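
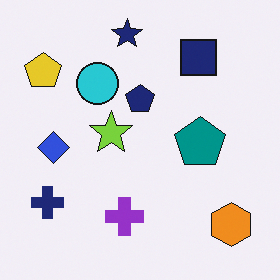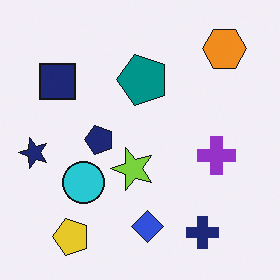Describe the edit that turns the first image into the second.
This is the original image rotated 90° counter-clockwise.

The orange hexagon sits in the bottom-right of the first image and the top-right of the second — consistent with a whole-image 90° counter-clockwise rotation.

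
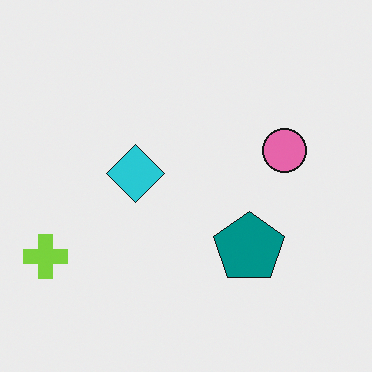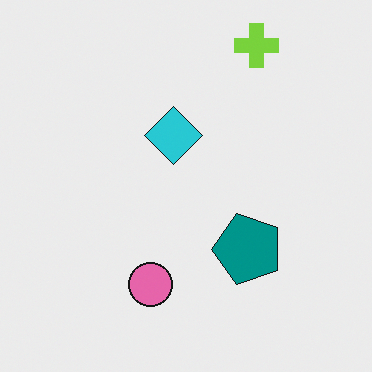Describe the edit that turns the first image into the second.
The second image is the first transposed (reflected across the top-left ↔ bottom-right diagonal).

Shapes have swapped their row and column positions — what was in the top-right is now in the bottom-left — a diagonal reflection.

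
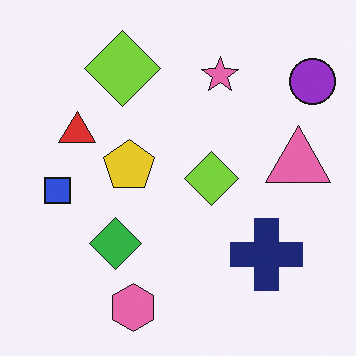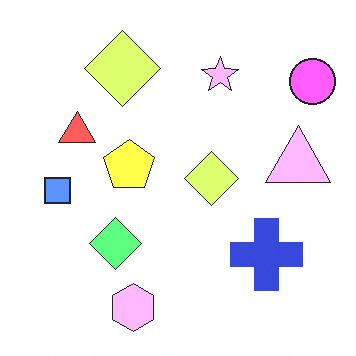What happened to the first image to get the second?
This is the original image substantially brightened.

Every pixel — background and shapes alike — is uniformly brightened.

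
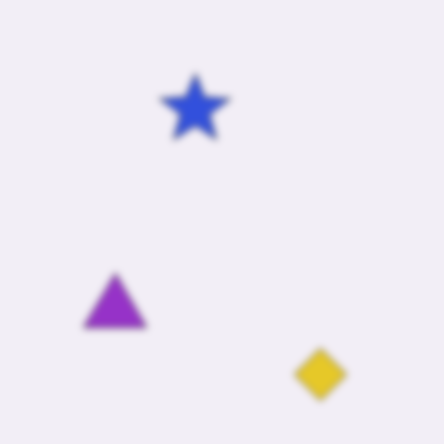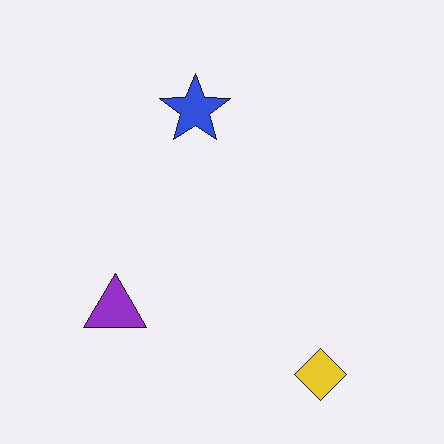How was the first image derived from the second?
The transformation is: noticeably gaussian-blurred.

Shape edges and outlines are uniformly softened across the whole image.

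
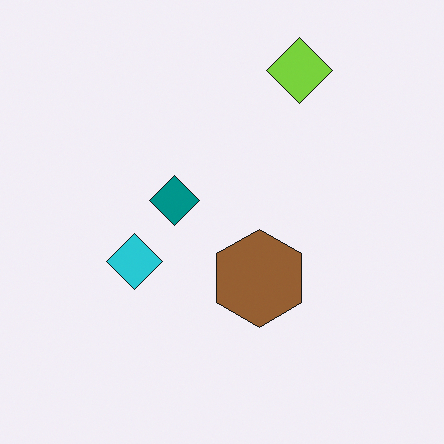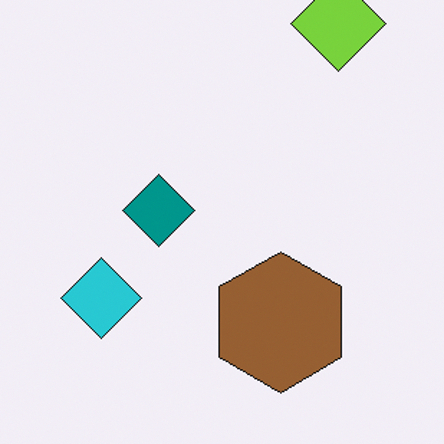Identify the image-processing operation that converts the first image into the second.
This is the original image cropped slightly and scaled back up.

The visible shapes are larger and the field of view is narrower; shapes near the original edges may be partly or wholly outside the frame — a crop-and-rescale.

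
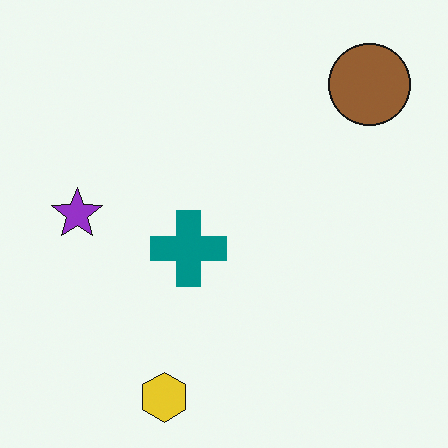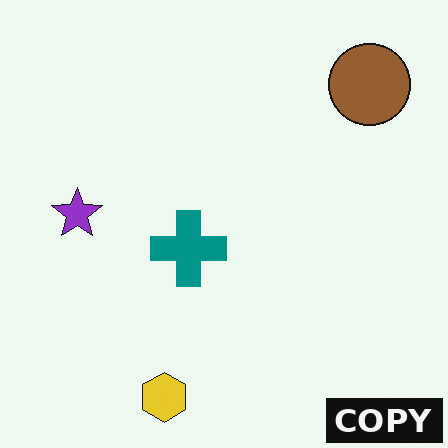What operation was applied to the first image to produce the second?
Watermarked with the text "COPY" in the lower-right corner.

A dark label reading "COPY" appears in the lower-right corner.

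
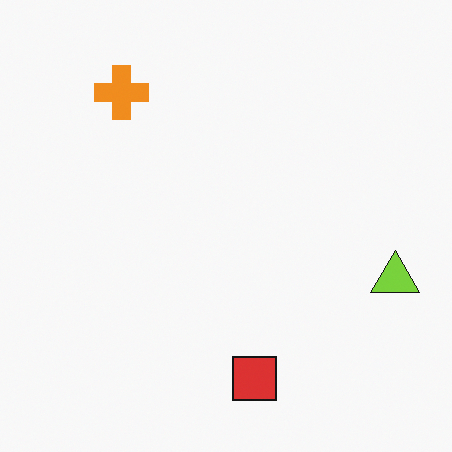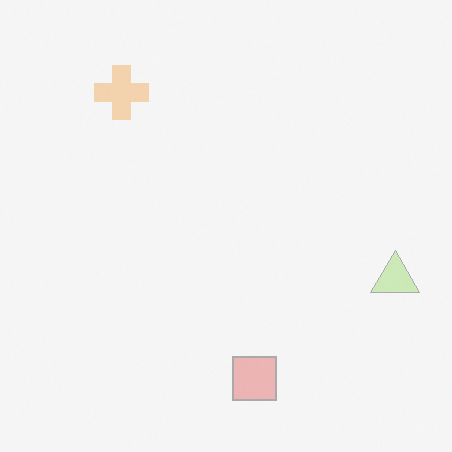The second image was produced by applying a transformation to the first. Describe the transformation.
Washed out (contrast reduced).

Tones are pushed toward mid-grey across the whole image — a global contrast change.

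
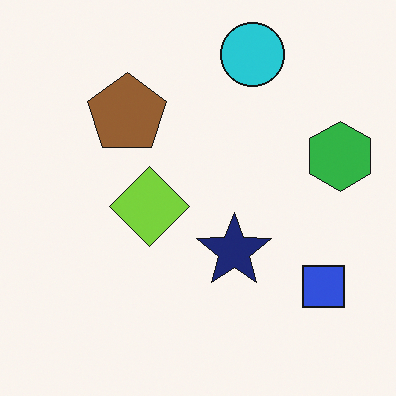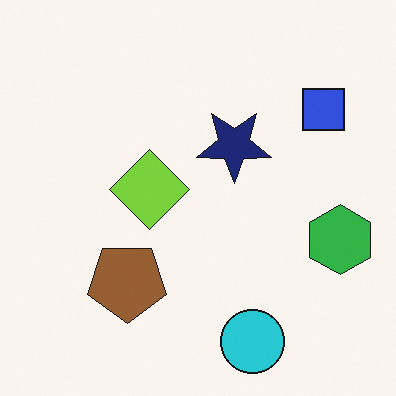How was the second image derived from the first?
Flipped vertically (top ↔ bottom).

The cyan circle is in the top of the first image and the bottom of the second — shapes on opposite sides of the horizontal midline have swapped in a mirror flip.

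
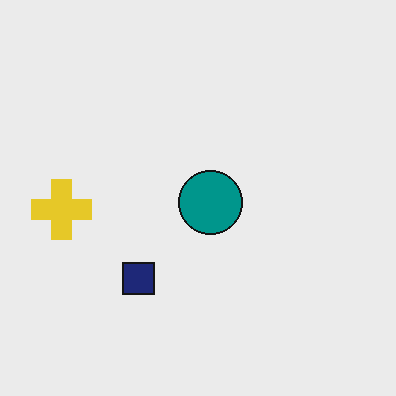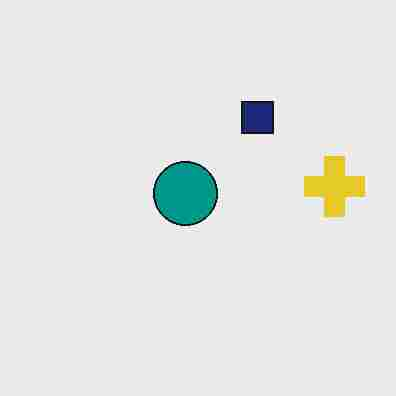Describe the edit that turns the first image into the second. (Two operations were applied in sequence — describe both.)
The transformation is: rotated 180°, then degraded with heavy JPEG compression.

The yellow cross sits in the left of the first image and the right of the second — consistent with a whole-image 180° rotation. Blocky 8×8 compression artifacts appear around shape edges and the flat background shows ringing — characteristic JPEG degradation.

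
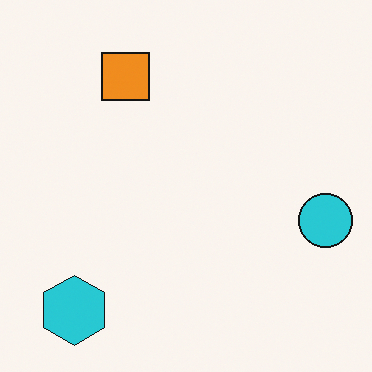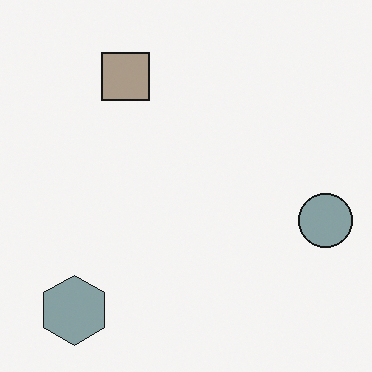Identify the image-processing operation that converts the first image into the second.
The transformation is: heavily desaturated.

All colors are more muted and greyish — a global saturation change.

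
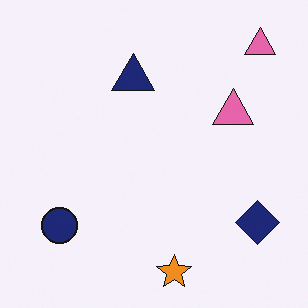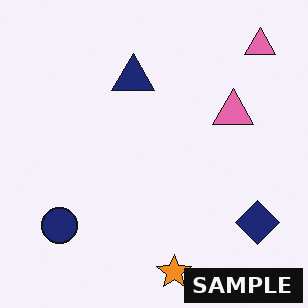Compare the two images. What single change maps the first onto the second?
The image was watermarked with the text "SAMPLE" in the lower-right corner.

A dark label reading "SAMPLE" appears in the lower-right corner.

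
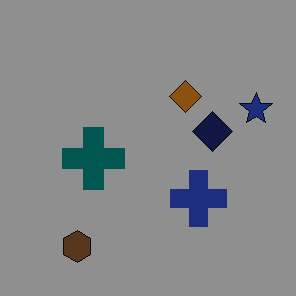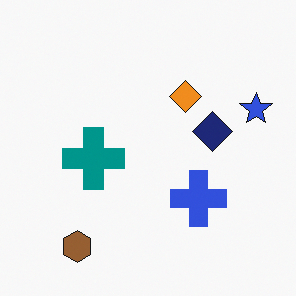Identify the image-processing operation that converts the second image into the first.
It was substantially darkened.

Every pixel — background and shapes alike — is uniformly darkened.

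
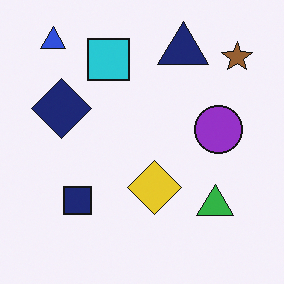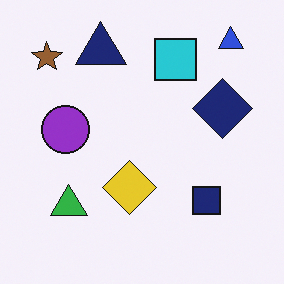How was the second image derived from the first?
The second image is the first flipped horizontally (left ↔ right).

The brown star is in the top-right of the first image and the top-left of the second — shapes on opposite sides of the vertical midline have swapped in a mirror flip.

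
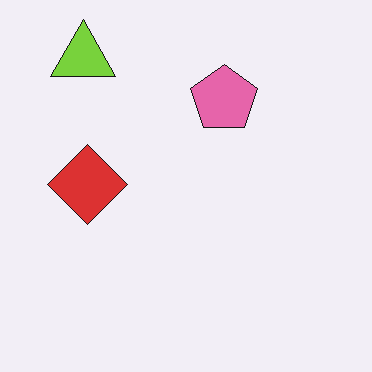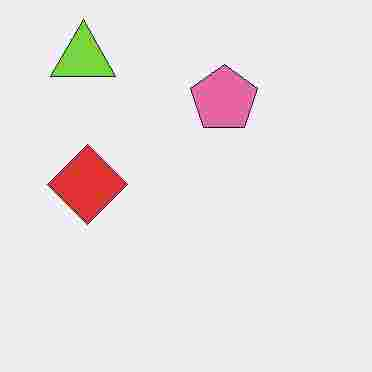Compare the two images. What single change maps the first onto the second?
Heavily JPEG-compressed with obvious blocking artifacts.

Blocky 8×8 compression artifacts appear around shape edges and the flat background shows ringing — characteristic JPEG degradation.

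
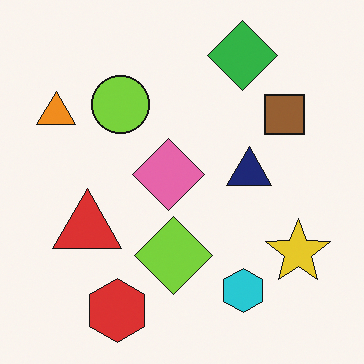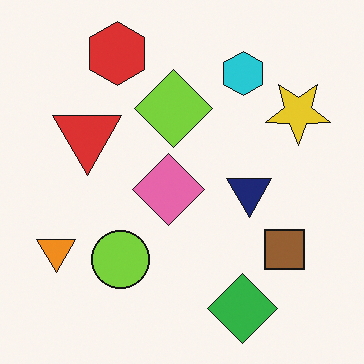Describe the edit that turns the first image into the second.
Flipped vertically (top ↔ bottom).

The red hexagon is in the bottom-left of the first image and the top-left of the second — shapes on opposite sides of the horizontal midline have swapped in a mirror flip.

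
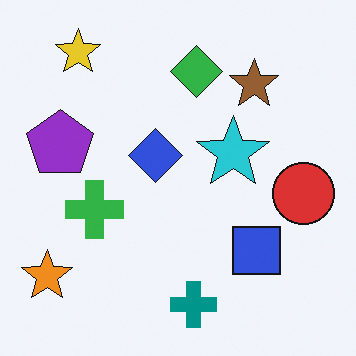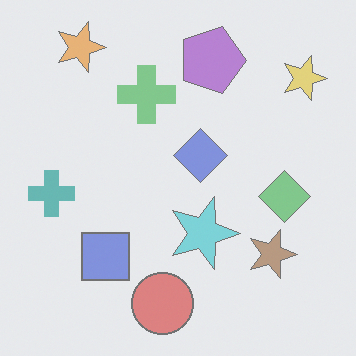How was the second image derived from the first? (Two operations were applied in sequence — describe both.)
The transformation is: given much lower contrast, then rotated 90° clockwise.

Tones are pushed toward mid-grey across the whole image — a global contrast change. The orange star sits in the bottom-left of the first image and the top-left of the second — consistent with a whole-image 90° clockwise rotation.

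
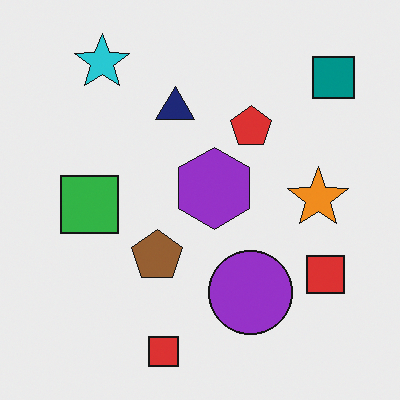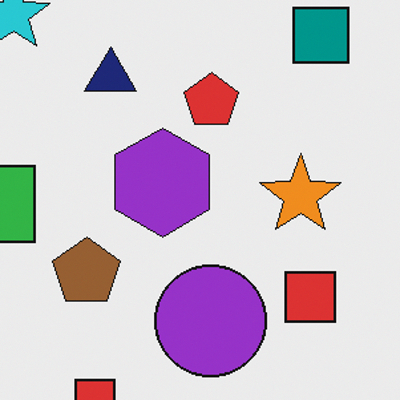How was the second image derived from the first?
The second image is the first cropped to a modestly smaller region and rescaled.

The visible shapes are larger and the field of view is narrower; shapes near the original edges may be partly or wholly outside the frame — a crop-and-rescale.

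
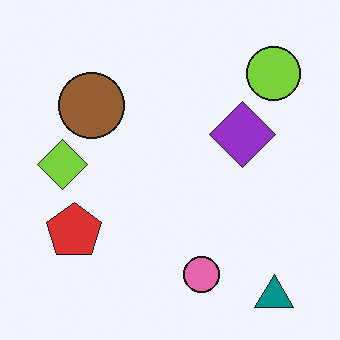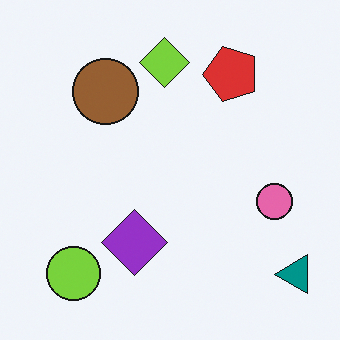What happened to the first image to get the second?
The transformation is: transposed (reflected across the top-left ↔ bottom-right diagonal).

Shapes have swapped their row and column positions — what was in the top-right is now in the bottom-left — a diagonal reflection.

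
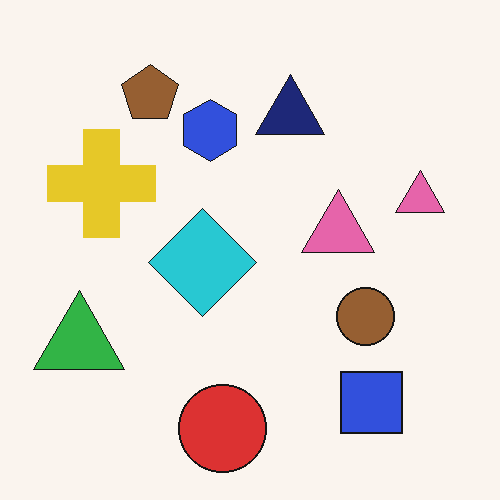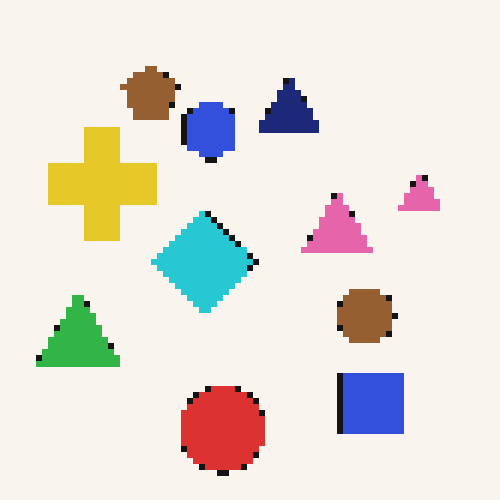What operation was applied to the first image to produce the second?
The second image is the first pixelated into visible square blocks.

Shapes are reduced to large square blocks; fine edges and outlines are lost — a downscale-then-upscale (mosaic) effect.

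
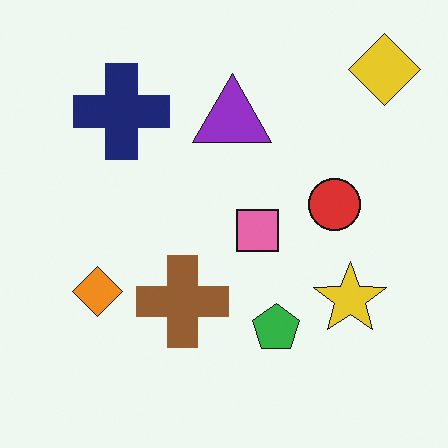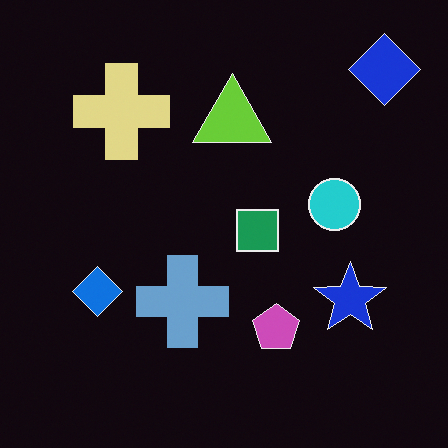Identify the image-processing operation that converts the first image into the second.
This is the original image color-inverted (negative).

The light background has become dark and every shape's color is its complement — a photographic negative.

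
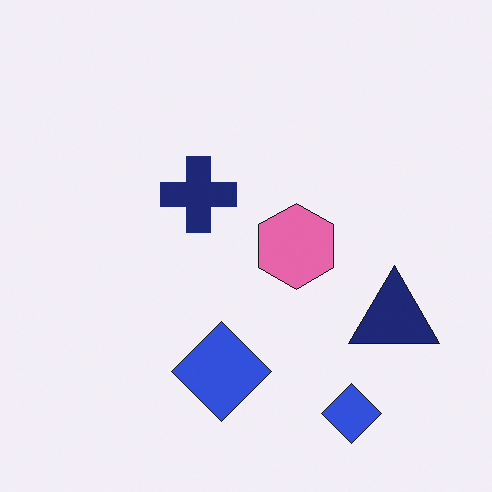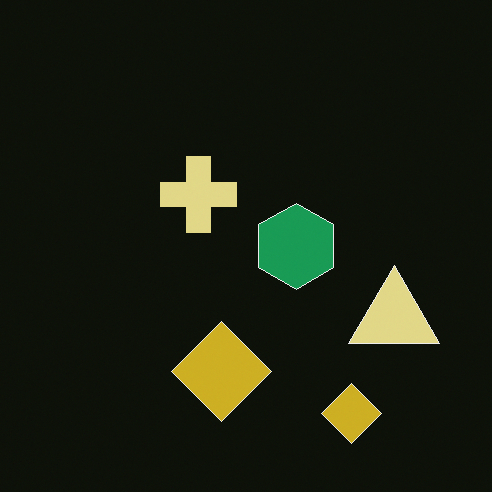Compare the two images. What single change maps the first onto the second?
The transformation is: color-inverted (negative).

The light background has become dark and every shape's color is its complement — a photographic negative.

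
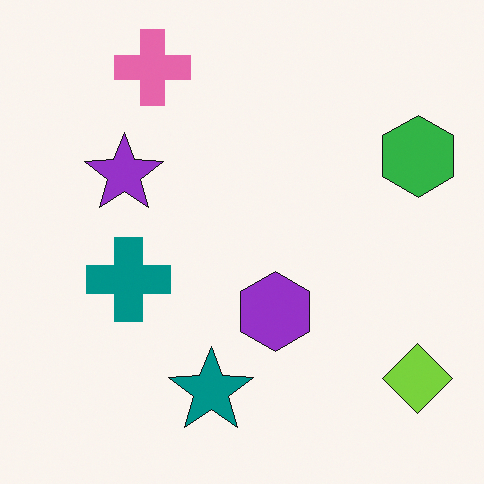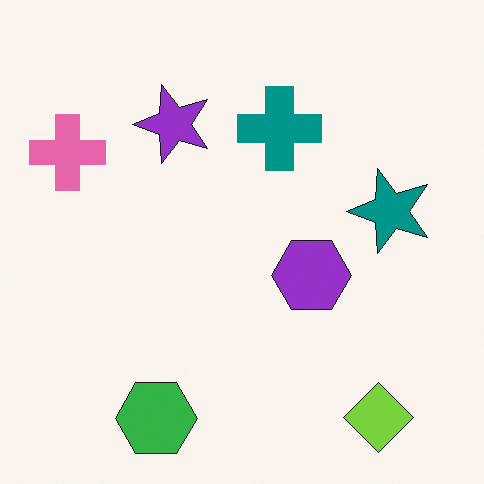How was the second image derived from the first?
The second image is the first transposed (reflected across the top-left ↔ bottom-right diagonal).

Shapes have swapped their row and column positions — what was in the top-right is now in the bottom-left — a diagonal reflection.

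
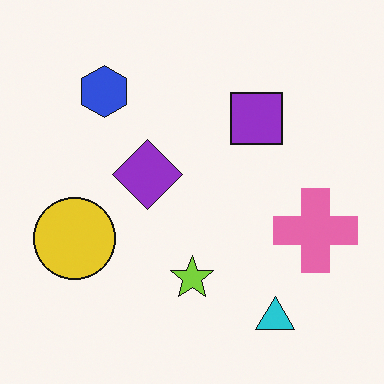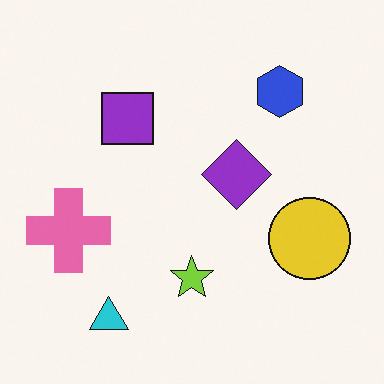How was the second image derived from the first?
This is the original image flipped horizontally (left ↔ right).

The pink cross is in the right of the first image and the left of the second — shapes on opposite sides of the vertical midline have swapped in a mirror flip.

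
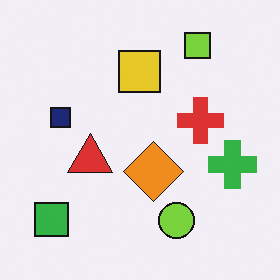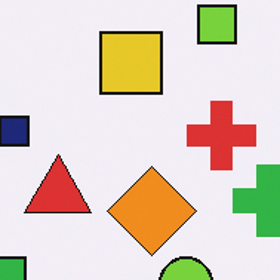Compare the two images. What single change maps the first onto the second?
The transformation is: cropped slightly and scaled back up.

The visible shapes are larger and the field of view is narrower; shapes near the original edges may be partly or wholly outside the frame — a crop-and-rescale.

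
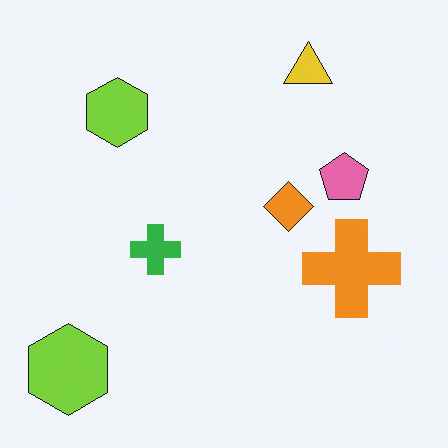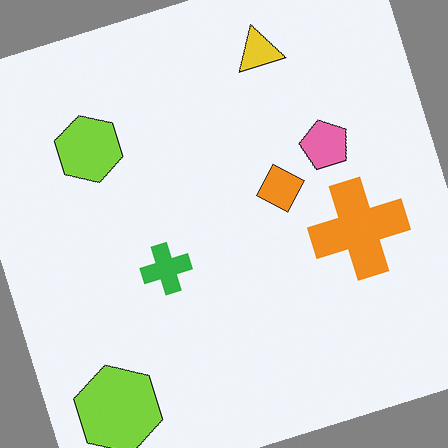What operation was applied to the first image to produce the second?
The transformation is: rotated counter-clockwise by a moderate amount.

Every shape is tilted by the same angle and the image corners show triangular fill wedges — a whole-image rotation by a non-right angle.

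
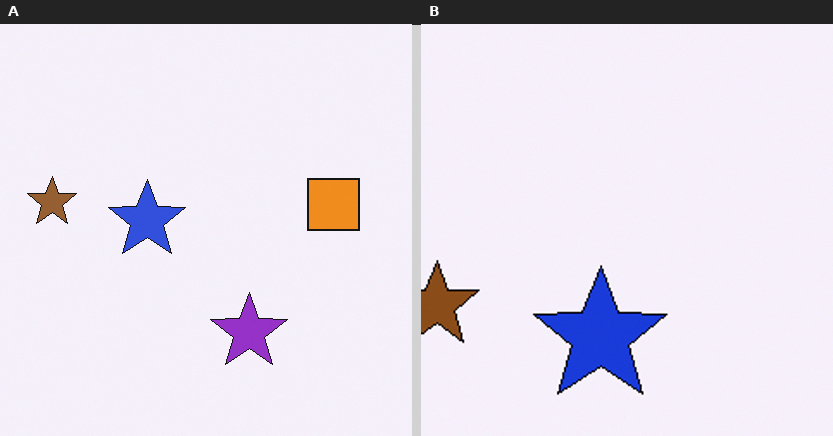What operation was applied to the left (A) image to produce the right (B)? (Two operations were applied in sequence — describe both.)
Given slightly increased contrast, then cropped tightly and scaled back up.

Tones are pushed away from mid-grey across the whole image — a global contrast change. The visible shapes are larger and the field of view is narrower; shapes near the original edges may be partly or wholly outside the frame — a crop-and-rescale.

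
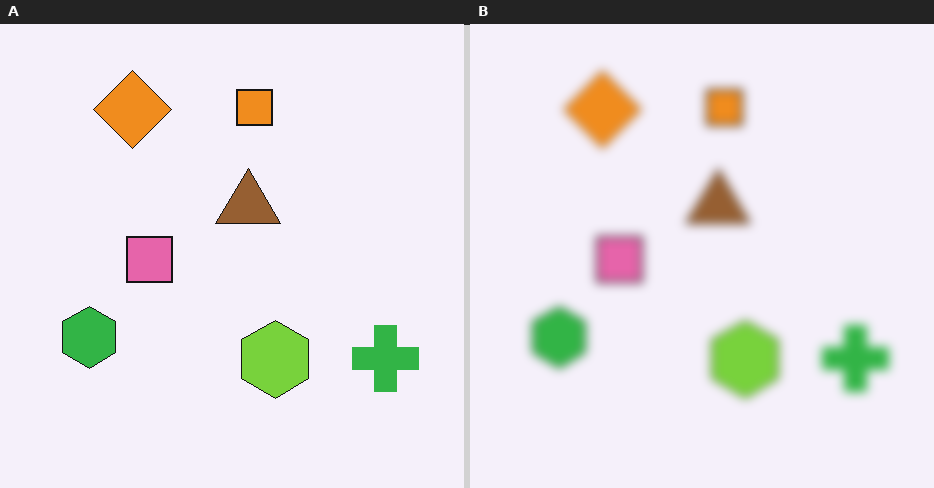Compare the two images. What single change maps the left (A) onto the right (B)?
The right (B) image is the left (A) heavily blurred.

Shape edges and outlines are uniformly softened across the whole image.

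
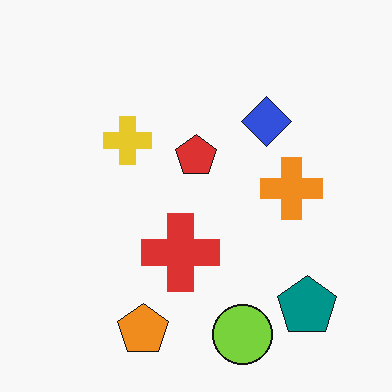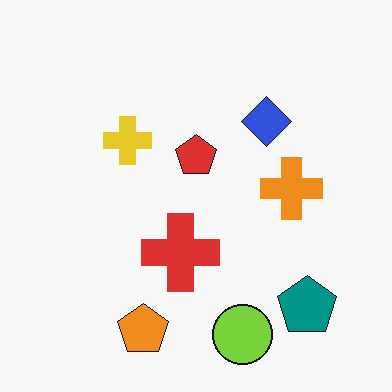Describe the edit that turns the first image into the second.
This is the original image given moderate JPEG compression.

Blocky 8×8 compression artifacts appear around shape edges and the flat background shows ringing — characteristic JPEG degradation.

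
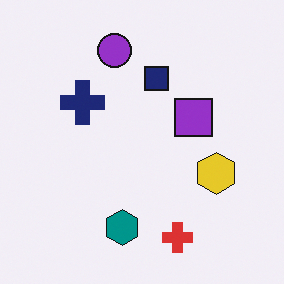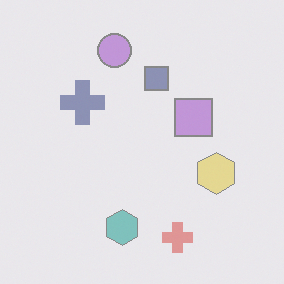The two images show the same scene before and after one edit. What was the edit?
This is the original image washed out (contrast reduced).

Tones are pushed toward mid-grey across the whole image — a global contrast change.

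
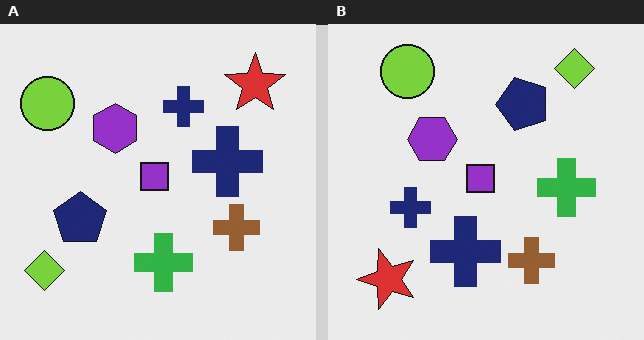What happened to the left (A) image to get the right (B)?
The transformation is: transposed (reflected across the top-left ↔ bottom-right diagonal).

Shapes have swapped their row and column positions — what was in the top-right is now in the bottom-left — a diagonal reflection.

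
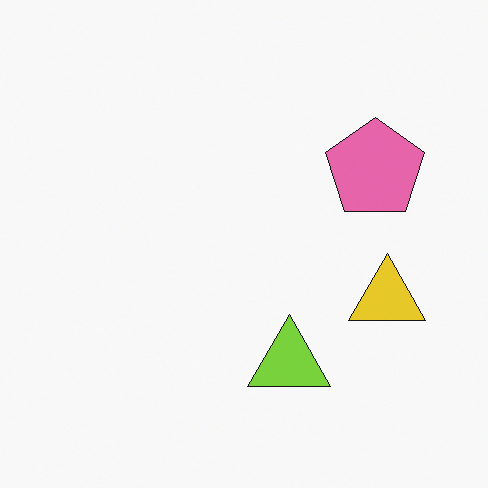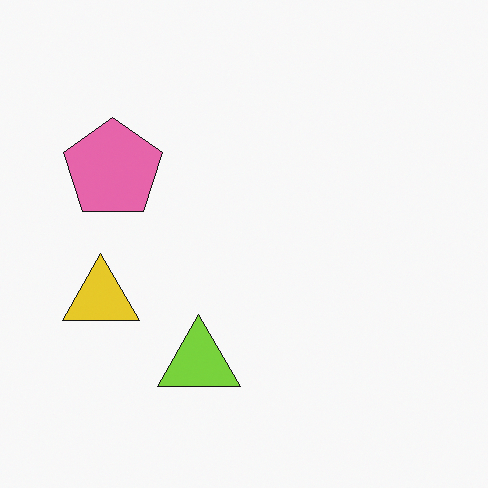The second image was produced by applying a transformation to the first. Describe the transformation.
The second image is the first flipped horizontally (left ↔ right).

The yellow triangle is in the right of the first image and the left of the second — shapes on opposite sides of the vertical midline have swapped in a mirror flip.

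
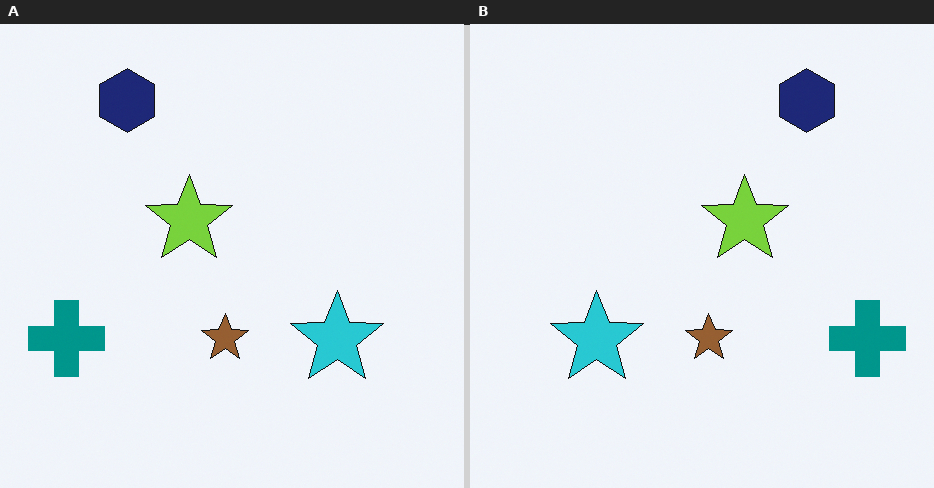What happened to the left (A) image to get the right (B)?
The right (B) image is the left (A) flipped horizontally (left ↔ right).

The teal cross is in the bottom-left of the left (A) image and the bottom-right of the right (B) — shapes on opposite sides of the vertical midline have swapped in a mirror flip.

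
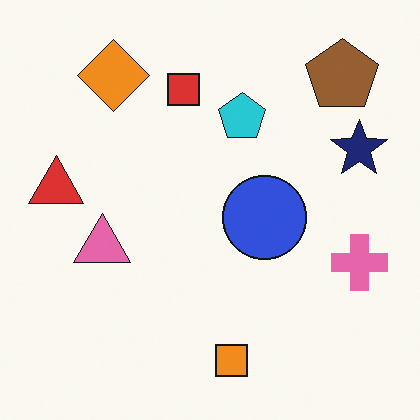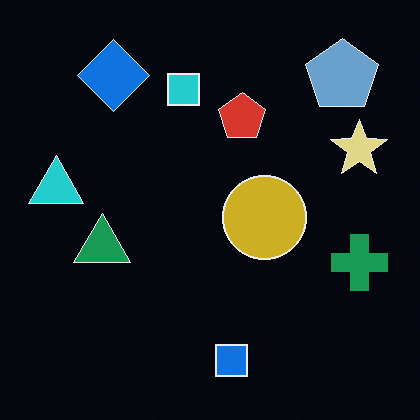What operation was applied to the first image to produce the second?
It was color-inverted (negative).

The light background has become dark and every shape's color is its complement — a photographic negative.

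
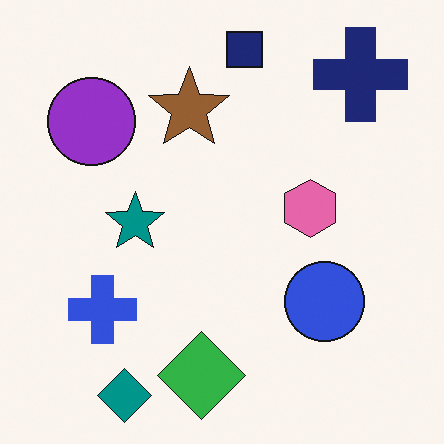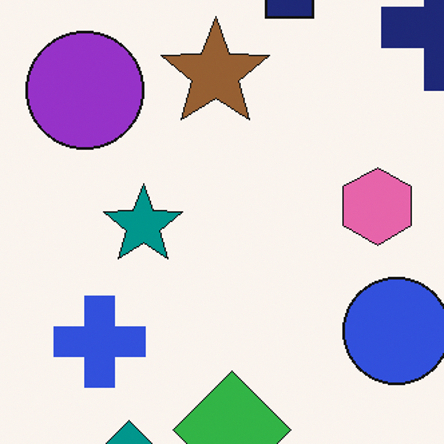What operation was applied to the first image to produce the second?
The transformation is: cropped slightly and scaled back up.

The visible shapes are larger and the field of view is narrower; shapes near the original edges may be partly or wholly outside the frame — a crop-and-rescale.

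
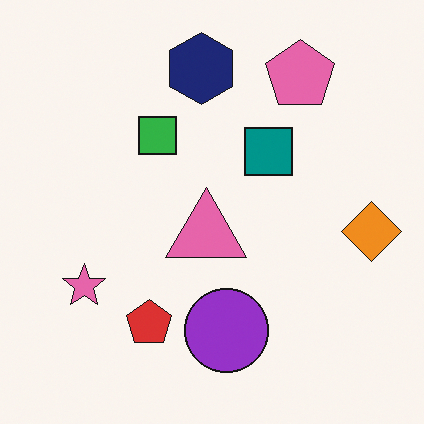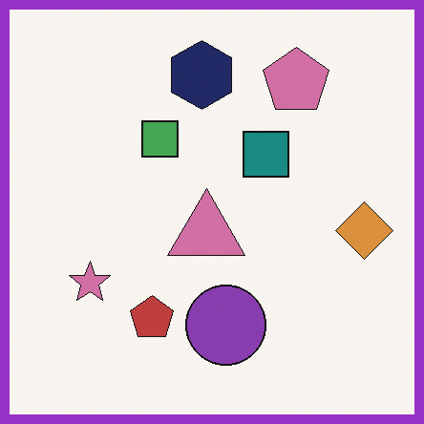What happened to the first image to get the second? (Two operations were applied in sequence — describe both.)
The image was slightly desaturated, then framed with a purple border.

All colors are more muted and greyish — a global saturation change. A solid purple frame runs around the edge of the second image, with the content slightly shrunk inside it.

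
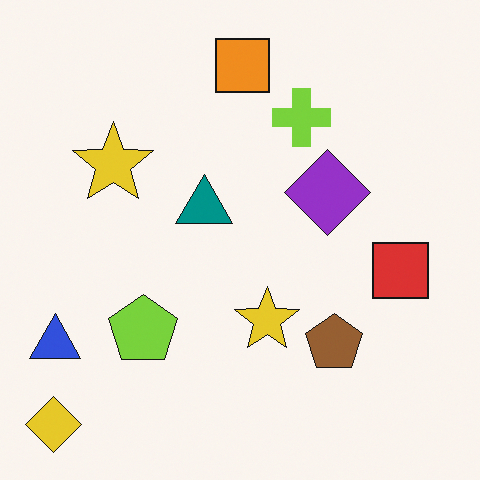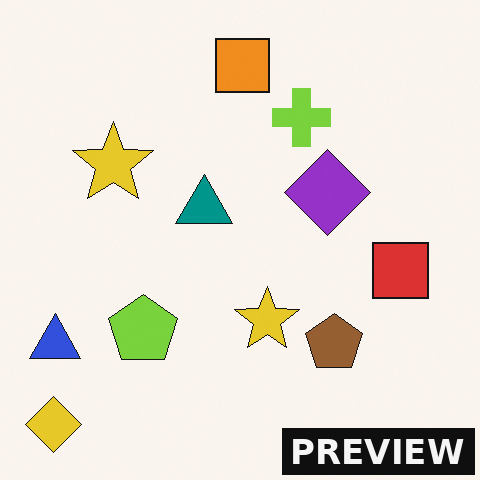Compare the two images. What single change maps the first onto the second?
It was watermarked with the text "PREVIEW" in the lower-right corner.

A dark label reading "PREVIEW" appears in the lower-right corner.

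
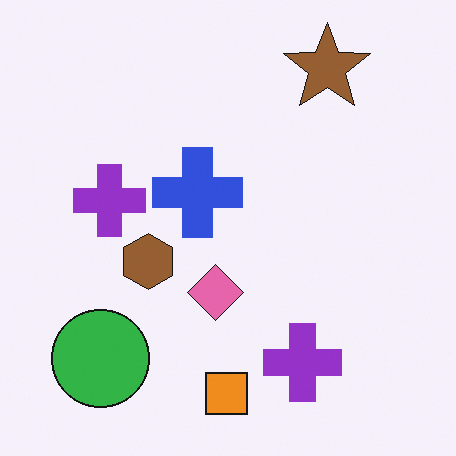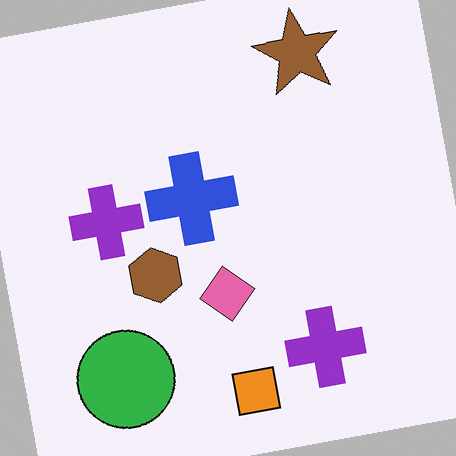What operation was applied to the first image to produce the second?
The image was rotated counter-clockwise by a small amount.

Every shape is tilted by the same angle and the image corners show triangular fill wedges — a whole-image rotation by a non-right angle.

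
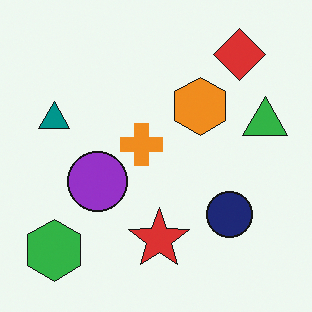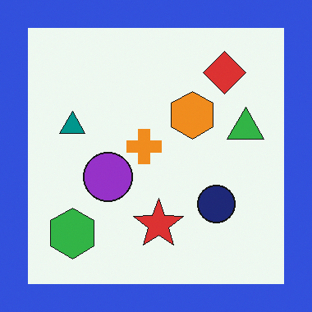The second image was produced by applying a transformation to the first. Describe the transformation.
The image was framed with a blue border.

A solid blue frame runs around the edge of the second image, with the content slightly shrunk inside it.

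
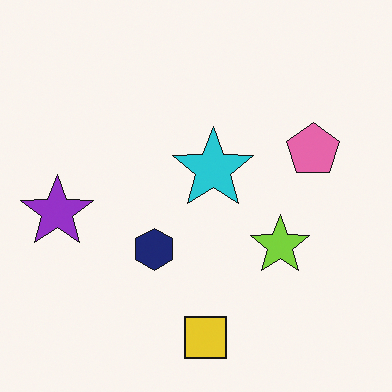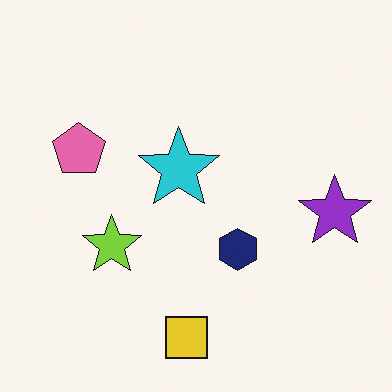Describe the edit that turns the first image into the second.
The transformation is: flipped horizontally (left ↔ right).

The purple star is in the left of the first image and the right of the second — shapes on opposite sides of the vertical midline have swapped in a mirror flip.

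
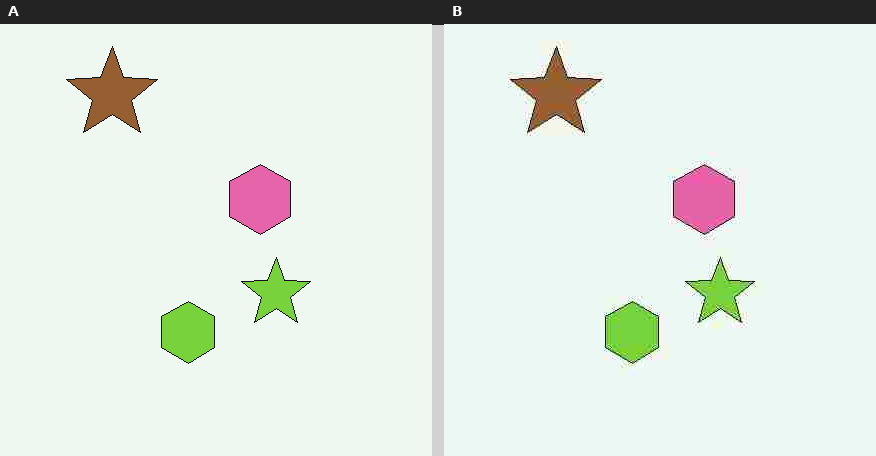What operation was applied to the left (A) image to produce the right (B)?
The right (B) image is the left (A) heavily JPEG-compressed with obvious blocking artifacts.

Blocky 8×8 compression artifacts appear around shape edges and the flat background shows ringing — characteristic JPEG degradation.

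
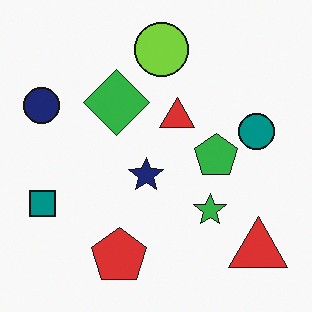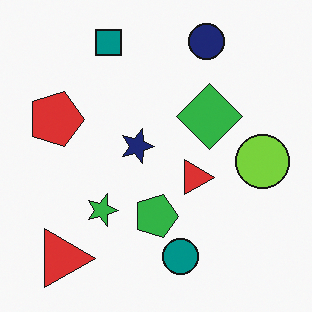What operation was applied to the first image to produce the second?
The image was rotated 90° clockwise.

The navy circle sits in the left of the first image and the top of the second — consistent with a whole-image 90° clockwise rotation.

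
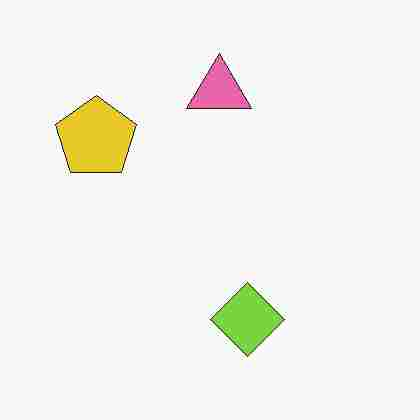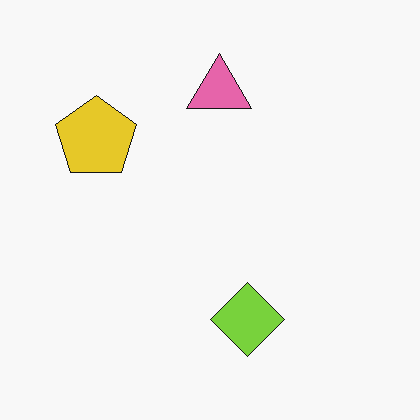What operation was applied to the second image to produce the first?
The image was heavily JPEG-compressed with obvious blocking artifacts.

Blocky 8×8 compression artifacts appear around shape edges and the flat background shows ringing — characteristic JPEG degradation.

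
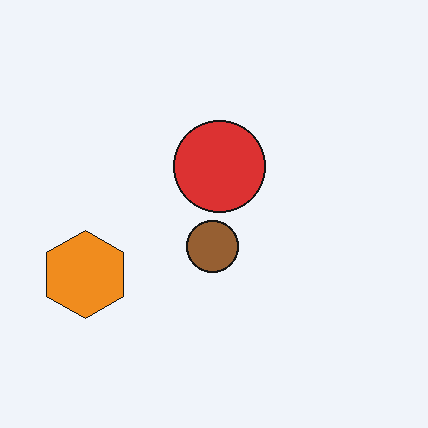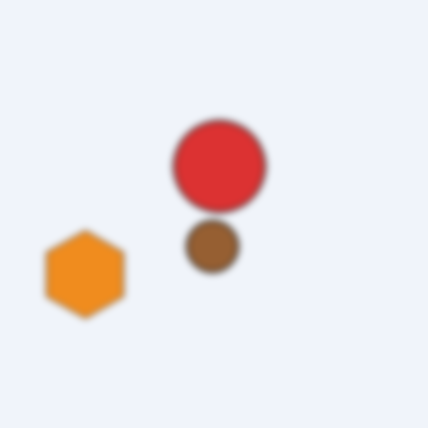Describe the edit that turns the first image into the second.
The second image is the first noticeably gaussian-blurred.

Shape edges and outlines are uniformly softened across the whole image.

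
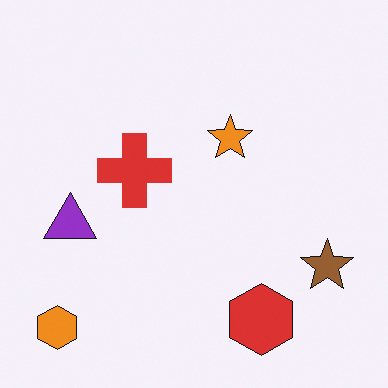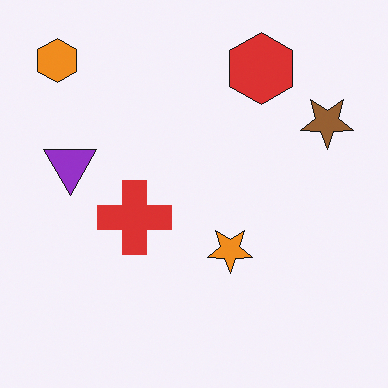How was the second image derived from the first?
This is the original image flipped vertically (top ↔ bottom).

The orange hexagon is in the bottom-left of the first image and the top-left of the second — shapes on opposite sides of the horizontal midline have swapped in a mirror flip.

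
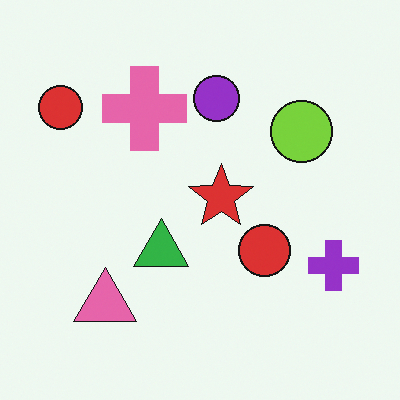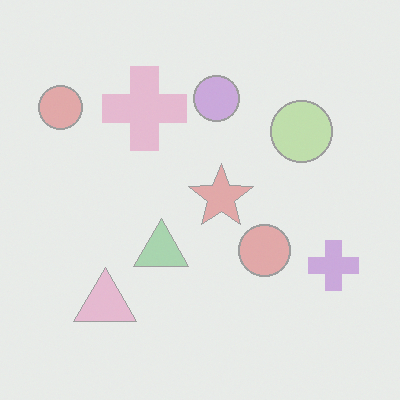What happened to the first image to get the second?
Given much lower contrast.

Tones are pushed toward mid-grey across the whole image — a global contrast change.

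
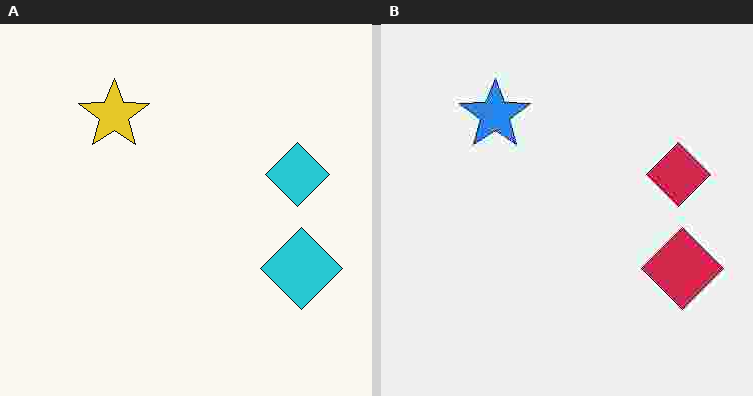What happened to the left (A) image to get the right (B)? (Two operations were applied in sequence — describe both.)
Hue-shifted through roughly half the color wheel, then degraded with heavy JPEG compression.

Every shape's color has rotated by the same amount around the hue wheel — a uniform hue shift. Blocky 8×8 compression artifacts appear around shape edges and the flat background shows ringing — characteristic JPEG degradation.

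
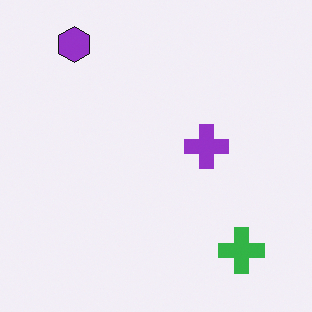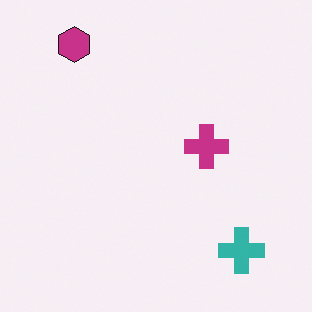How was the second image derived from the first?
The transformation is: hue-shifted slightly.

Every shape's color has rotated by the same amount around the hue wheel — a uniform hue shift.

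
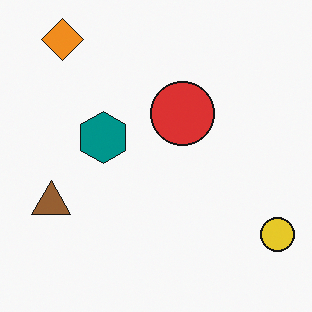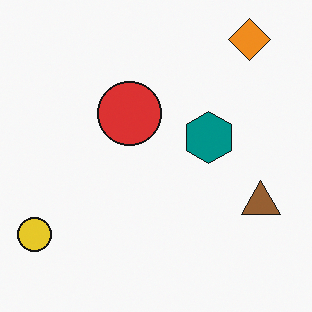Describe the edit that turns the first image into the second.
The second image is the first flipped horizontally (left ↔ right).

The yellow circle is in the bottom-right of the first image and the bottom-left of the second — shapes on opposite sides of the vertical midline have swapped in a mirror flip.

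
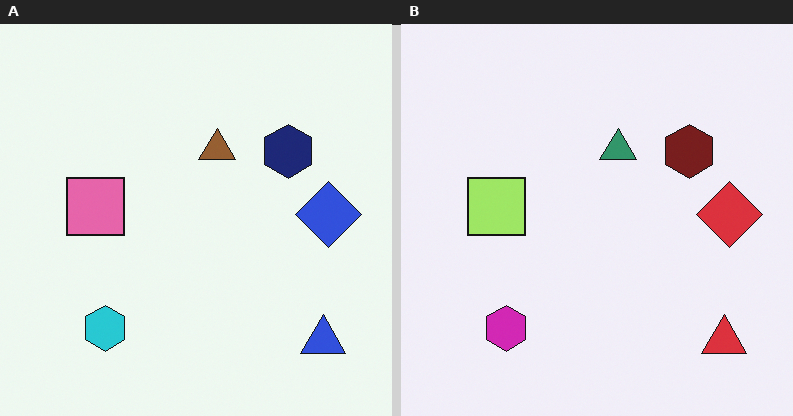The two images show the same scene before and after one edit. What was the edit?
The transformation is: hue-shifted through roughly a third of the color wheel.

Every shape's color has rotated by the same amount around the hue wheel — a uniform hue shift.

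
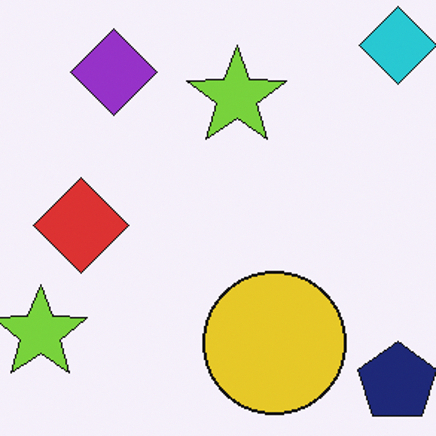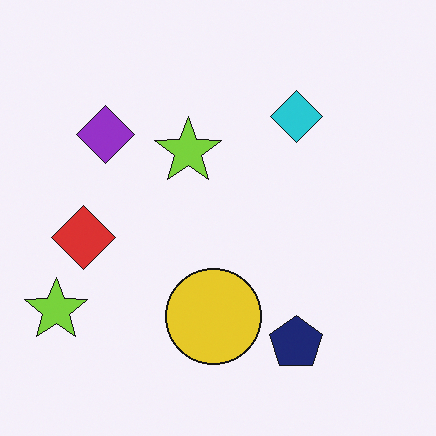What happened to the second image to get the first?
The first image is the second cropped to a modestly smaller region and rescaled.

The visible shapes are larger and the field of view is narrower; shapes near the original edges may be partly or wholly outside the frame — a crop-and-rescale.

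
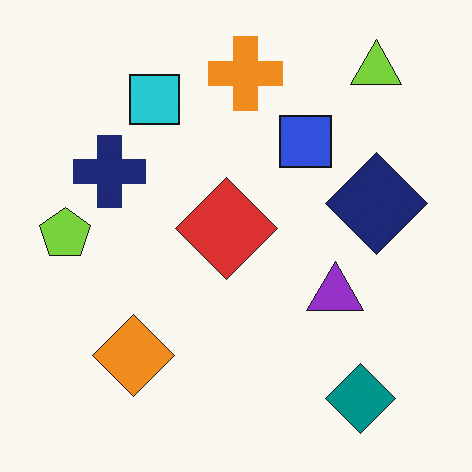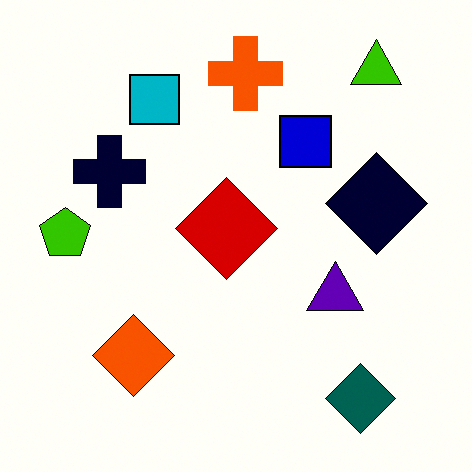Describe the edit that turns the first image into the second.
The second image is the first given much higher contrast.

Tones are pushed away from mid-grey across the whole image — a global contrast change.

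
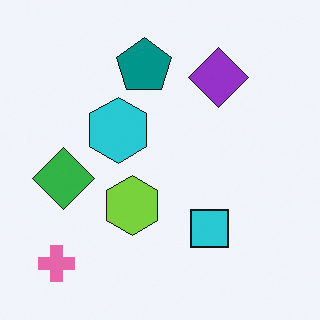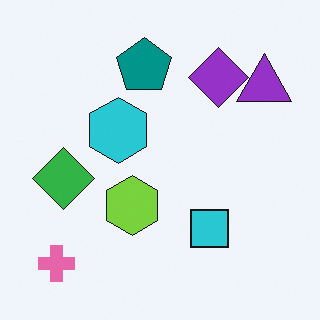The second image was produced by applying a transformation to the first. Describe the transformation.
The transformation is: overlaid with an additional purple triangle.

A purple triangle appears in the second image that is absent from the first.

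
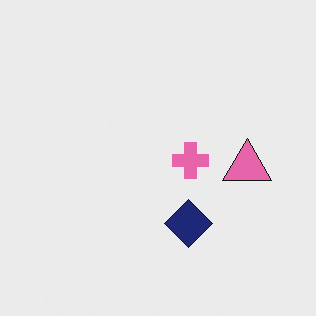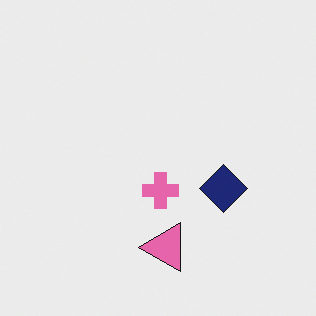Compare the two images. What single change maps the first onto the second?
Transposed (reflected across the top-left ↔ bottom-right diagonal).

Shapes have swapped their row and column positions — what was in the top-right is now in the bottom-left — a diagonal reflection.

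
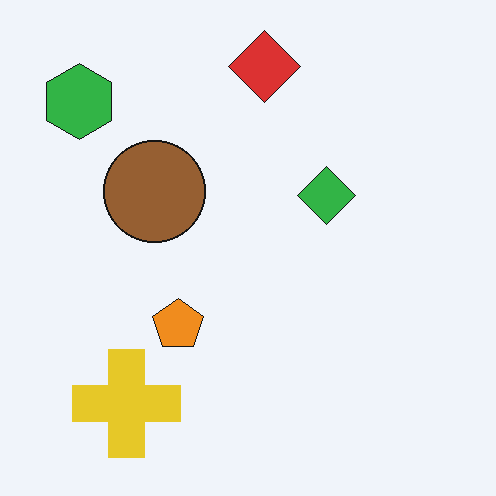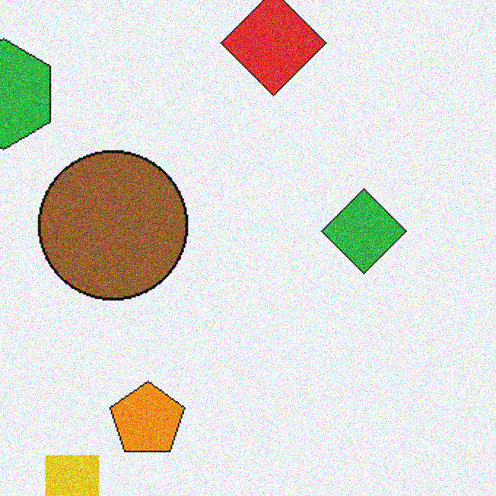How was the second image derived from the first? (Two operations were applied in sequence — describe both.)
The image was cropped slightly and scaled back up, then degraded with moderate additive noise.

The visible shapes are larger and the field of view is narrower; shapes near the original edges may be partly or wholly outside the frame — a crop-and-rescale. Random speckle covers the whole image, including the flat background.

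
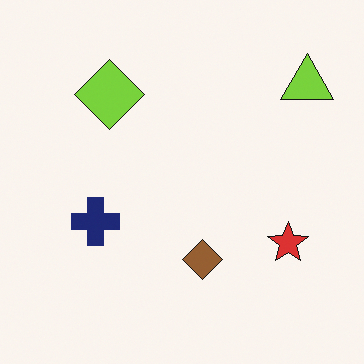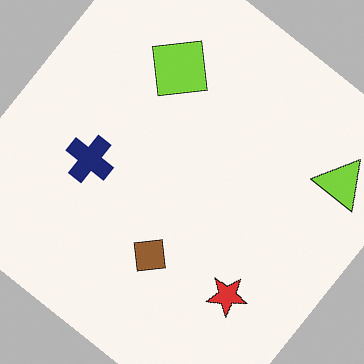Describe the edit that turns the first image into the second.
Rotated clockwise by a large amount — several tens of degrees.

Every shape is tilted by the same angle and the image corners show triangular fill wedges — a whole-image rotation by a non-right angle.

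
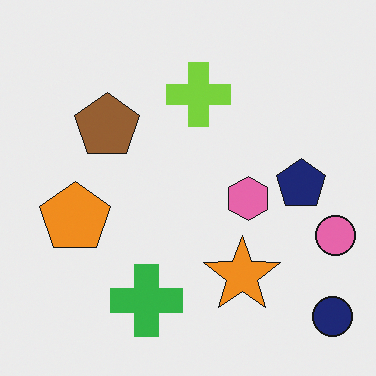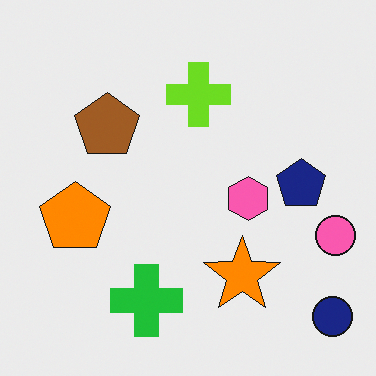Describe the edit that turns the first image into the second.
This is the original image slightly oversaturated.

All colors are more vivid — a global saturation change.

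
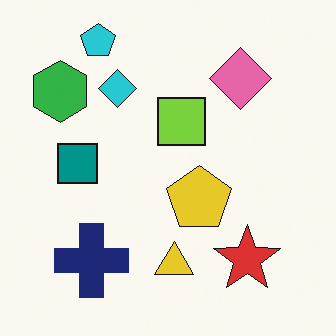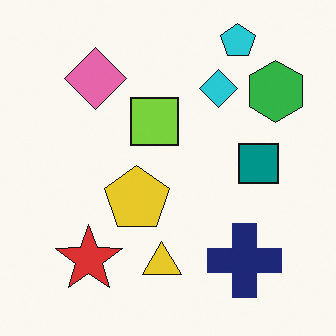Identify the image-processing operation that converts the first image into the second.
Flipped horizontally (left ↔ right).

The green hexagon is in the top-left of the first image and the top-right of the second — shapes on opposite sides of the vertical midline have swapped in a mirror flip.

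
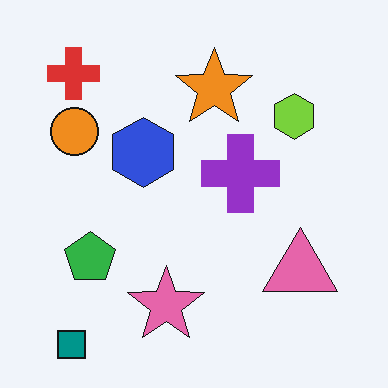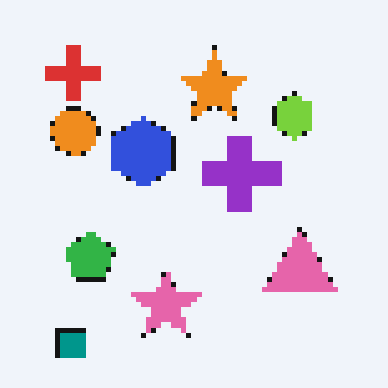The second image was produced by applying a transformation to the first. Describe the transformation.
This is the original image mildly pixelated.

Shapes are reduced to large square blocks; fine edges and outlines are lost — a downscale-then-upscale (mosaic) effect.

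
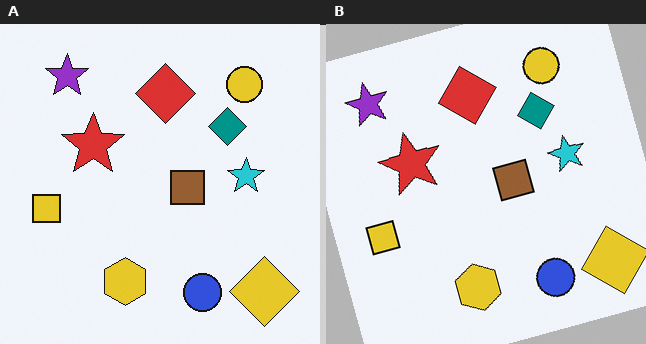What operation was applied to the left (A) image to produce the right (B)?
The right (B) image is the left (A) rotated counter-clockwise by a clearly visible amount.

Every shape is tilted by the same angle and the image corners show triangular fill wedges — a whole-image rotation by a non-right angle.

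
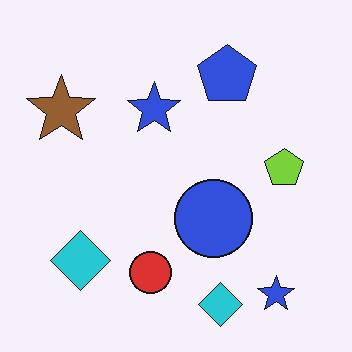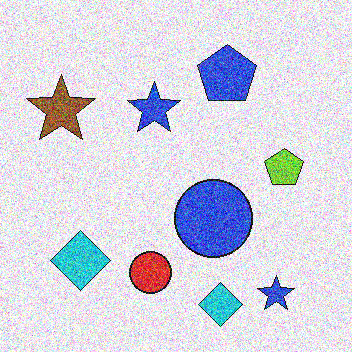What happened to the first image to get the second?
Degraded with strong gaussian noise.

Random speckle covers the whole image, including the flat background.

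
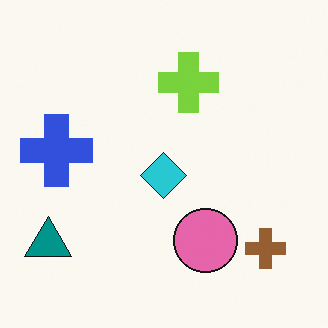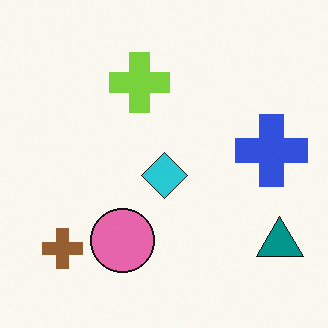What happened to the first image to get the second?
The second image is the first flipped horizontally (left ↔ right).

The teal triangle is in the bottom-left of the first image and the bottom-right of the second — shapes on opposite sides of the vertical midline have swapped in a mirror flip.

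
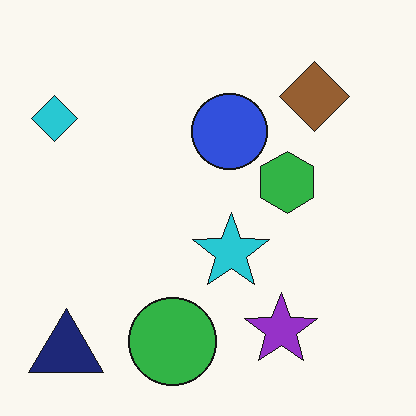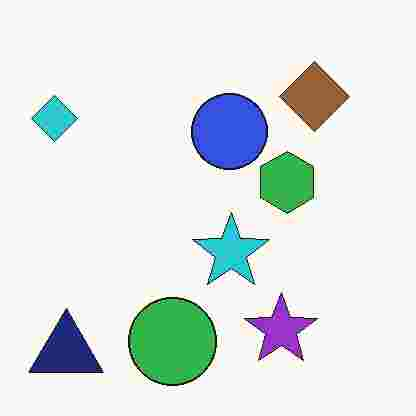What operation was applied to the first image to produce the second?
The image was degraded with heavy JPEG compression.

Blocky 8×8 compression artifacts appear around shape edges and the flat background shows ringing — characteristic JPEG degradation.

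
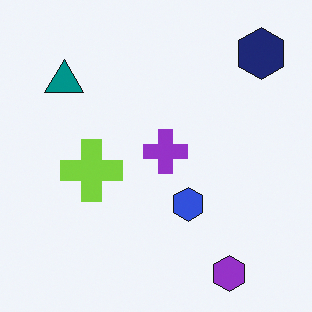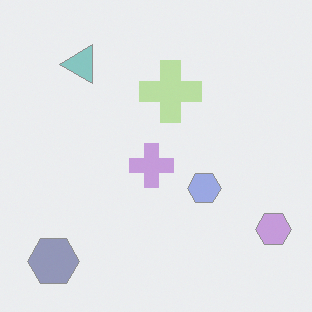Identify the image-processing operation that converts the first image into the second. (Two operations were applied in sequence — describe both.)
The transformation is: transposed (reflected across the top-left ↔ bottom-right diagonal), then washed out (contrast reduced).

Shapes have swapped their row and column positions — what was in the top-right is now in the bottom-left — a diagonal reflection. Tones are pushed toward mid-grey across the whole image — a global contrast change.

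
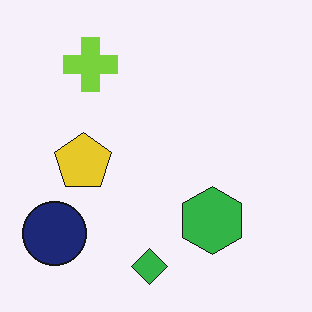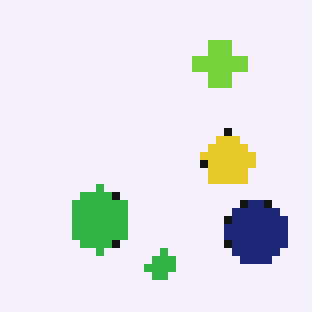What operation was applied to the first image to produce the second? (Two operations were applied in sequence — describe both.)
The image was flipped horizontally (left ↔ right), then pixelated into visible square blocks.

The navy circle is in the bottom-left of the first image and the bottom-right of the second — shapes on opposite sides of the vertical midline have swapped in a mirror flip. Shapes are reduced to large square blocks; fine edges and outlines are lost — a downscale-then-upscale (mosaic) effect.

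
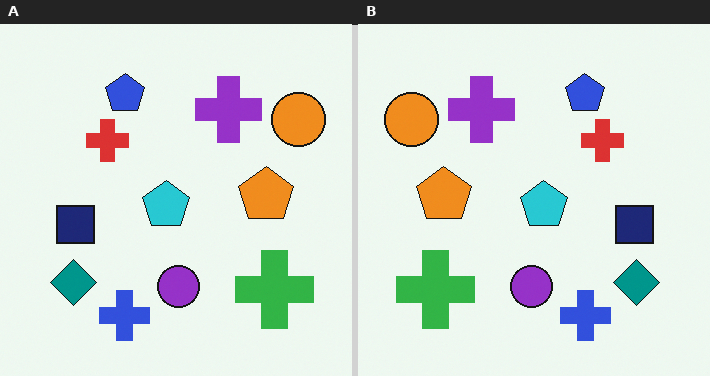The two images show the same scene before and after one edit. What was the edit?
It was flipped horizontally (left ↔ right).

The orange circle is in the top-right of the left (A) image and the top-left of the right (B) — shapes on opposite sides of the vertical midline have swapped in a mirror flip.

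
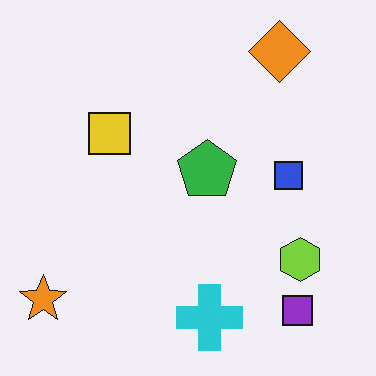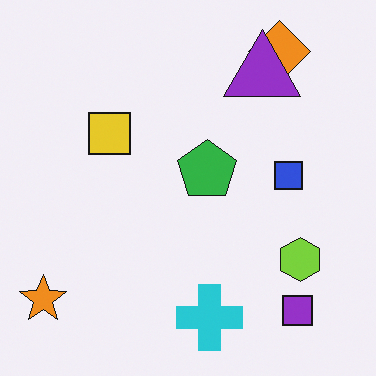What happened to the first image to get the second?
The transformation is: overlaid with an additional purple triangle.

A purple triangle appears in the second image that is absent from the first.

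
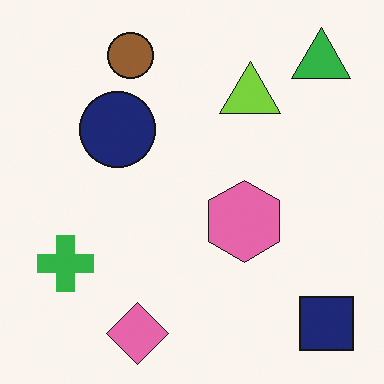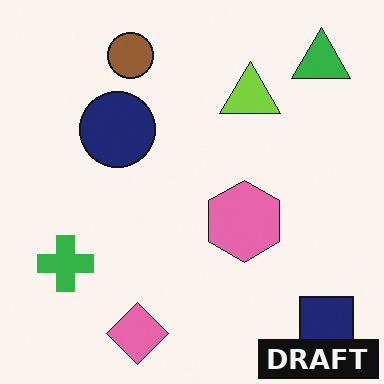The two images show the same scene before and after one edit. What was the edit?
The image was watermarked with the text "DRAFT" in the lower-right corner.

A dark label reading "DRAFT" appears in the lower-right corner.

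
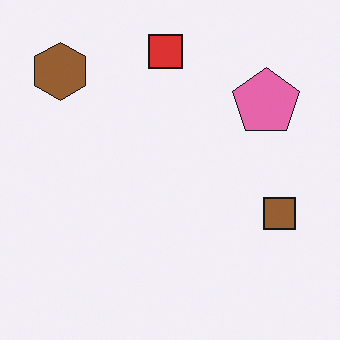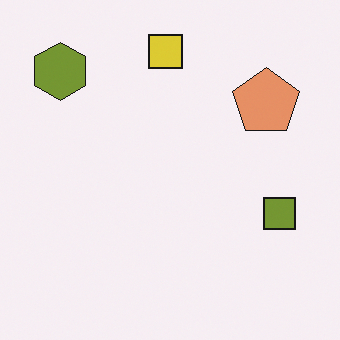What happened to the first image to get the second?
Hue-shifted by a small amount.

Every shape's color has rotated by the same amount around the hue wheel — a uniform hue shift.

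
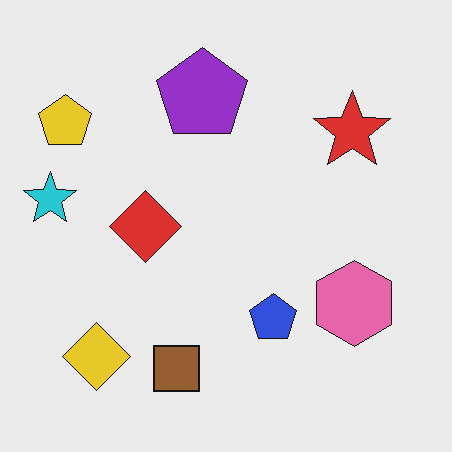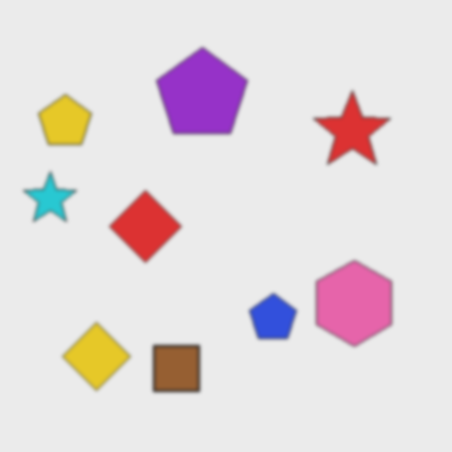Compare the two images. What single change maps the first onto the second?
This is the original image lightly blurred.

Shape edges and outlines are uniformly softened across the whole image.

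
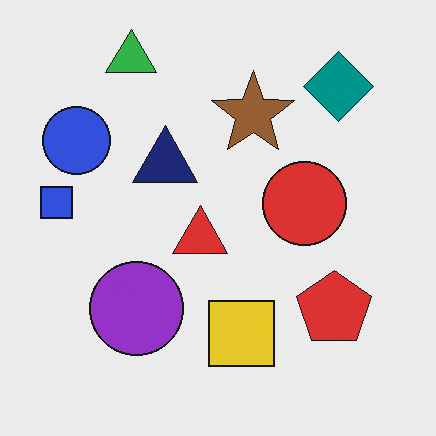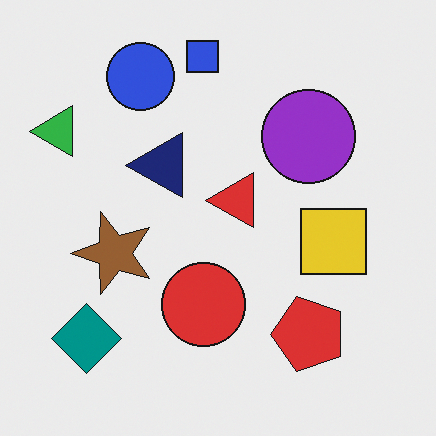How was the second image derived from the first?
The transformation is: transposed (reflected across the top-left ↔ bottom-right diagonal).

Shapes have swapped their row and column positions — what was in the top-right is now in the bottom-left — a diagonal reflection.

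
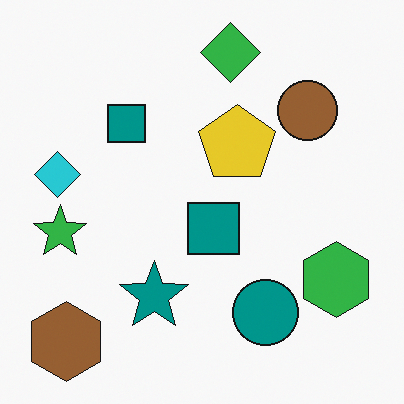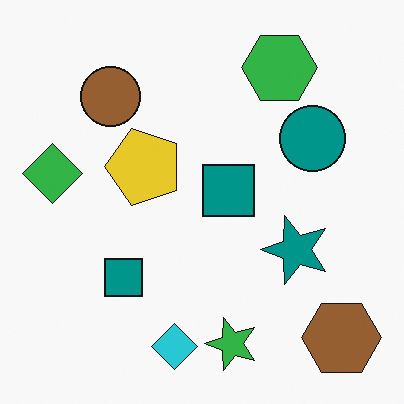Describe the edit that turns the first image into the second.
Rotated 90° counter-clockwise.

The brown hexagon sits in the bottom-left of the first image and the bottom-right of the second — consistent with a whole-image 90° counter-clockwise rotation.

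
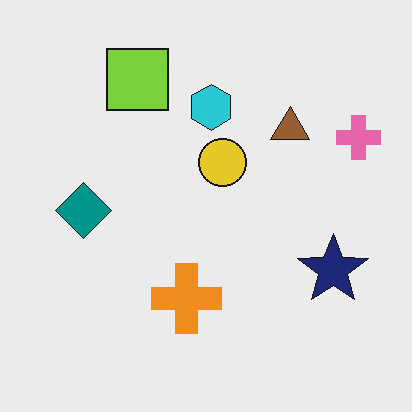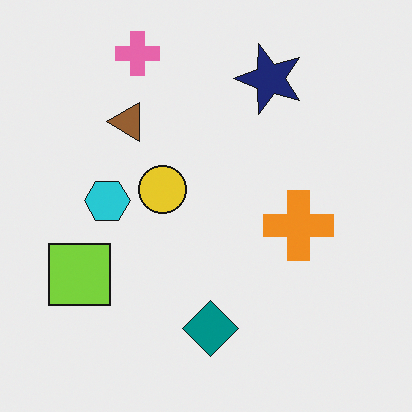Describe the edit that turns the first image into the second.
Rotated 90° counter-clockwise.

The pink cross sits in the top-right of the first image and the top-left of the second — consistent with a whole-image 90° counter-clockwise rotation.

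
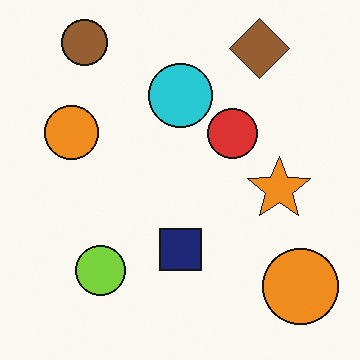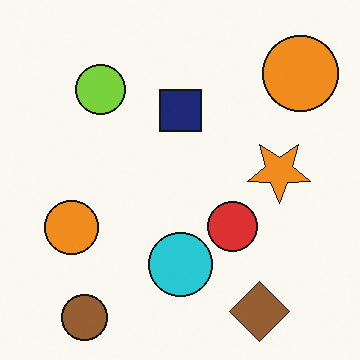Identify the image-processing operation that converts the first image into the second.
This is the original image flipped vertically (top ↔ bottom).

The brown circle is in the top-left of the first image and the bottom-left of the second — shapes on opposite sides of the horizontal midline have swapped in a mirror flip.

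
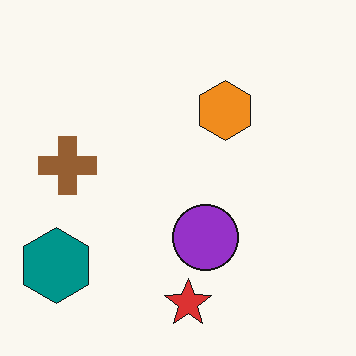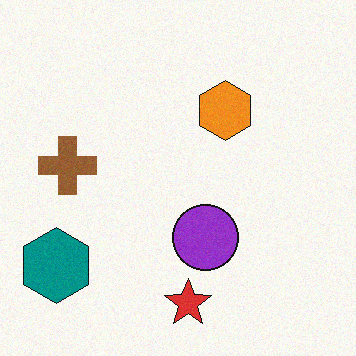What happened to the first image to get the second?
Degraded with light additive noise.

Random speckle covers the whole image, including the flat background.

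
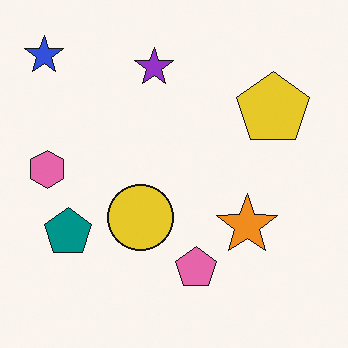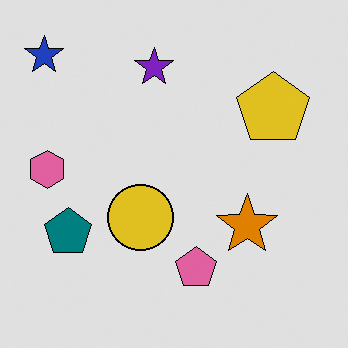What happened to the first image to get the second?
The transformation is: moderately posterized.

Each flat color has snapped to a coarser quantized level — most visibly, the near-white background has dropped to a flat grey.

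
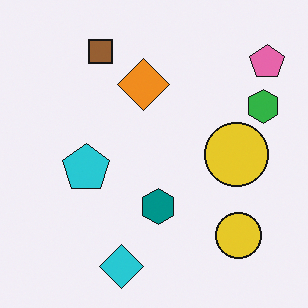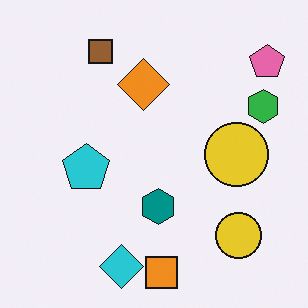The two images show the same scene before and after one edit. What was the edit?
Overlaid with an additional orange square.

An orange square appears in the second image that is absent from the first.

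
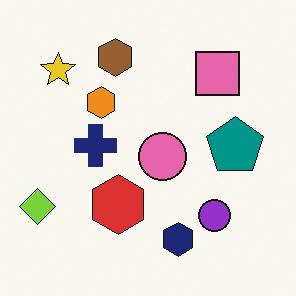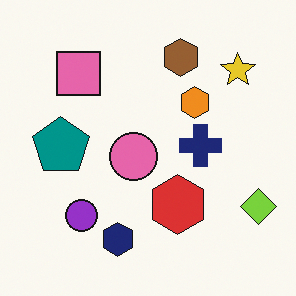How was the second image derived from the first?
The transformation is: flipped horizontally (left ↔ right).

The lime diamond is in the bottom-left of the first image and the bottom-right of the second — shapes on opposite sides of the vertical midline have swapped in a mirror flip.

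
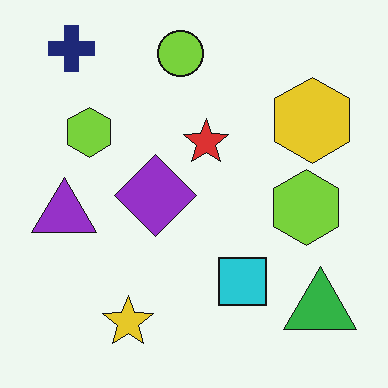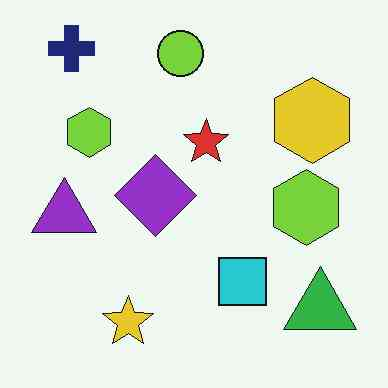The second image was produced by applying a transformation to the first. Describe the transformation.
This is the original image given moderate JPEG compression.

Blocky 8×8 compression artifacts appear around shape edges and the flat background shows ringing — characteristic JPEG degradation.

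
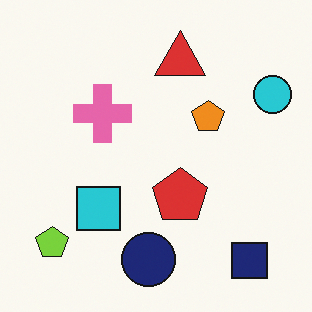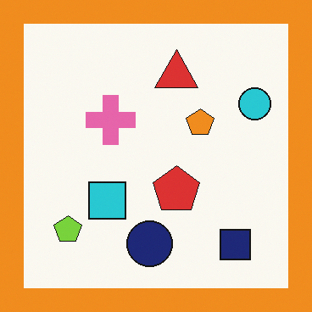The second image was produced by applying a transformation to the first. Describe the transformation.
The transformation is: framed with a orange border.

A solid orange frame runs around the edge of the second image, with the content slightly shrunk inside it.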